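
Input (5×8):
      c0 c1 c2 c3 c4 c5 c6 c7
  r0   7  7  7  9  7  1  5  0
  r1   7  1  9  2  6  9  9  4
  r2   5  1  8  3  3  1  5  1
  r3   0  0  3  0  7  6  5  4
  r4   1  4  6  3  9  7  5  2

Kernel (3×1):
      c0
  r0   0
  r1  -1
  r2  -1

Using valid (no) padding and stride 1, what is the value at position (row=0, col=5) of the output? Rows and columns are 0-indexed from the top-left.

-10

The receptive field on the input at this output position is [1 / 9 / 1]. Elementwise product with the kernel and sum: 9·-1 + 1·-1.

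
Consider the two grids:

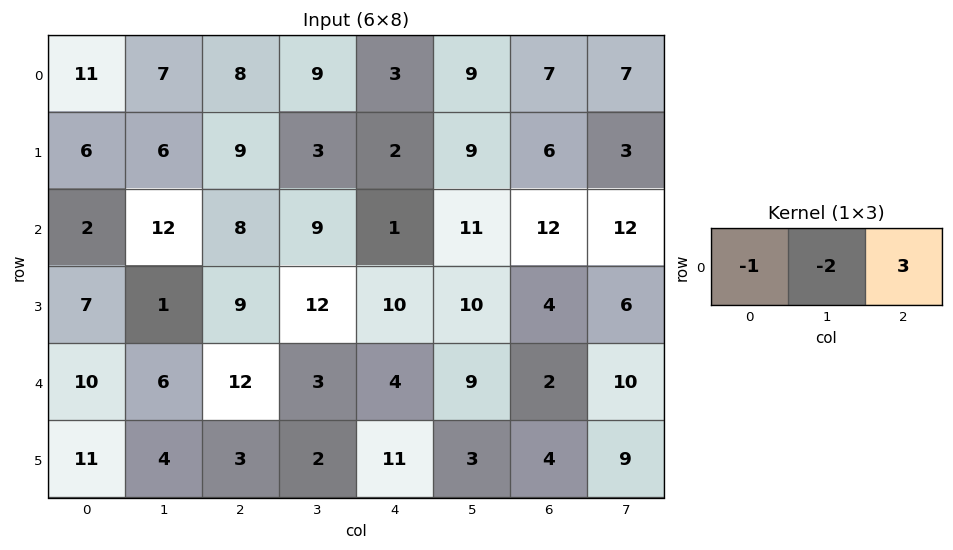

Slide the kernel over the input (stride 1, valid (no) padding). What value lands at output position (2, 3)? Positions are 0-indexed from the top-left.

22

The receptive field on the input at this output position is [9 1 11]. Elementwise product with the kernel and sum: 9·-1 + 1·-2 + 11·3.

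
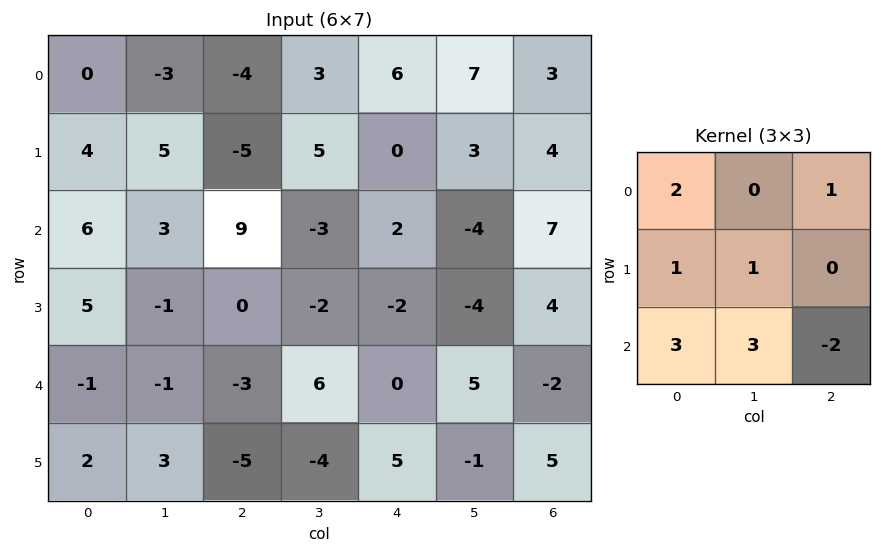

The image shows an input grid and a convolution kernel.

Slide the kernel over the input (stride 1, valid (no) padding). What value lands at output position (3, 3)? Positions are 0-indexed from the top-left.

3

The receptive field on the input at this output position is [-2 -2 -4 / 6 0 5 / -4 5 -1]. Elementwise product with the kernel and sum: -2·2 + -4·1 + 6·1 + 0·1 + -4·3 + 5·3 + -1·-2.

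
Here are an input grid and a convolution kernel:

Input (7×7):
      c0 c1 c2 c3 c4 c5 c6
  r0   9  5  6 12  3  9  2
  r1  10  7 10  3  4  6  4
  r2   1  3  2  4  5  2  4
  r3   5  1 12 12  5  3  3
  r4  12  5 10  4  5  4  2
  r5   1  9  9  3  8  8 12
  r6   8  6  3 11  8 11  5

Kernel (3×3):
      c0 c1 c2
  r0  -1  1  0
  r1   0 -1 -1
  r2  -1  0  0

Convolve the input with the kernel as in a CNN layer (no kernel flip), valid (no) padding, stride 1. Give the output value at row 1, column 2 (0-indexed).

-28

The receptive field on the input at this output position is [10 3 4 / 2 4 5 / 12 12 5]. Elementwise product with the kernel and sum: 10·-1 + 3·1 + 4·-1 + 5·-1 + 12·-1.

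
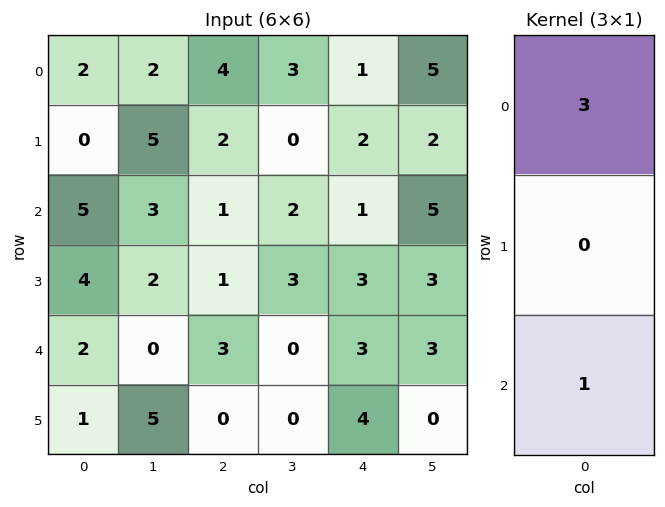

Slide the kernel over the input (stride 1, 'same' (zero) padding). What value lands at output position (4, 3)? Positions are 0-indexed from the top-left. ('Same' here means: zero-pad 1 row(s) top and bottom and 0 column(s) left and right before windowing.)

9

The receptive field on the zero-padded input at this output position is [3 / 0 / 0]. Elementwise product with the kernel and sum: 3·3 + 0·1.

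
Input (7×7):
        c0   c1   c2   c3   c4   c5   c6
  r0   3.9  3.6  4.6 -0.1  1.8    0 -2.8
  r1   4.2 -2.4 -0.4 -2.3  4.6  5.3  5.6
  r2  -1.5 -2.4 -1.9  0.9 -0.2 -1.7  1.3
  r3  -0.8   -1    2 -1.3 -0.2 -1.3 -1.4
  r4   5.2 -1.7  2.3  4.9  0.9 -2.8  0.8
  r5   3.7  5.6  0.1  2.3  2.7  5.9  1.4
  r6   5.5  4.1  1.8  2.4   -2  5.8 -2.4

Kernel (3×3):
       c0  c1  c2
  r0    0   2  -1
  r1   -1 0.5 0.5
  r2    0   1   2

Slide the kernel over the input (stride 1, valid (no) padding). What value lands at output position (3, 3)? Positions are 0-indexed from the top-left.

The receptive field on the input at this output position is [-1.3 -0.2 -1.3 / 4.9 0.9 -2.8 / 2.3 2.7 5.9]. Elementwise product with the kernel and sum: -0.2·2 + -1.3·-1 + 4.9·-1 + 0.9·0.5 + -2.8·0.5 + 2.7·1 + 5.9·2.

9.55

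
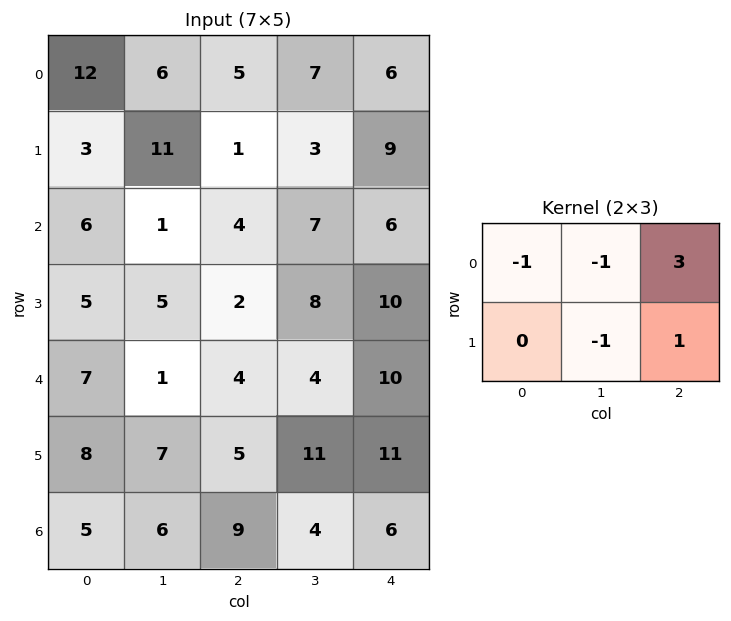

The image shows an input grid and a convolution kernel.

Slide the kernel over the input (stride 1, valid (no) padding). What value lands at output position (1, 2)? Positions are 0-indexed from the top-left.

22

The receptive field on the input at this output position is [1 3 9 / 4 7 6]. Elementwise product with the kernel and sum: 1·-1 + 3·-1 + 9·3 + 7·-1 + 6·1.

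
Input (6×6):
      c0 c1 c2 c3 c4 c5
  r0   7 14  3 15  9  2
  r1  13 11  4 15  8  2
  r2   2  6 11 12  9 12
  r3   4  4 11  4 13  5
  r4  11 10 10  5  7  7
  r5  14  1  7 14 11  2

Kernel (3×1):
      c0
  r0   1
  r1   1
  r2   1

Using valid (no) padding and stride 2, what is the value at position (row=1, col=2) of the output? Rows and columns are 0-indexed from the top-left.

The receptive field on the input at this output position is [9 / 13 / 7]. Elementwise product with the kernel and sum: 9·1 + 13·1 + 7·1.

29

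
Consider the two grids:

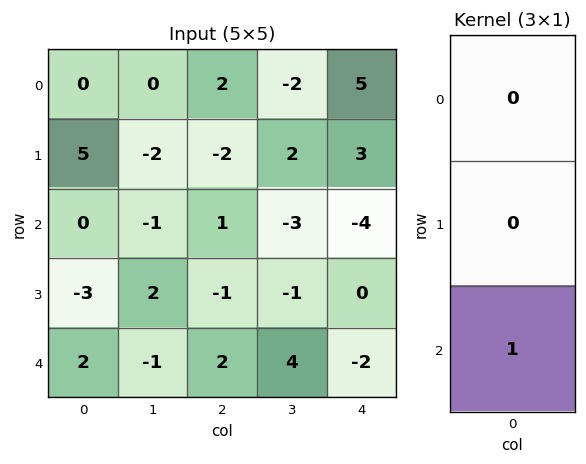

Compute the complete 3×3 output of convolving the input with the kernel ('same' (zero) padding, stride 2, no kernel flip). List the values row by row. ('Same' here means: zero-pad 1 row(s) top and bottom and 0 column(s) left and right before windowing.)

Output[0,0]: The receptive field on the zero-padded input at this output position is [0 / 0 / 5]. Elementwise product with the kernel and sum: 5·1.
Output[0,1]: The receptive field on the zero-padded input at this output position is [0 / 2 / -2]. Elementwise product with the kernel and sum: -2·1.

5 -2 3
-3 -1 0
0 0 0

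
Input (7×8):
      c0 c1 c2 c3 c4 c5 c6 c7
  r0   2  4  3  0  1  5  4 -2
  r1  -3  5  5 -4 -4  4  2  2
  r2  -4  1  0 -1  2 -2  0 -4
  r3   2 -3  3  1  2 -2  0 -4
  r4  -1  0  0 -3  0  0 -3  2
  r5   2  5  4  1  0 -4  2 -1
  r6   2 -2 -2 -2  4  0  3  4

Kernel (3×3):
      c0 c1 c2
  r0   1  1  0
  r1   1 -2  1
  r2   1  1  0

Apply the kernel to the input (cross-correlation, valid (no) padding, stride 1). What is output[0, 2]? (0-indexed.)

The receptive field on the input at this output position is [3 0 1 / 5 -4 -4 / 0 -1 2]. Elementwise product with the kernel and sum: 3·1 + 0·1 + 5·1 + -4·-2 + -4·1 + 0·1 + -1·1.

11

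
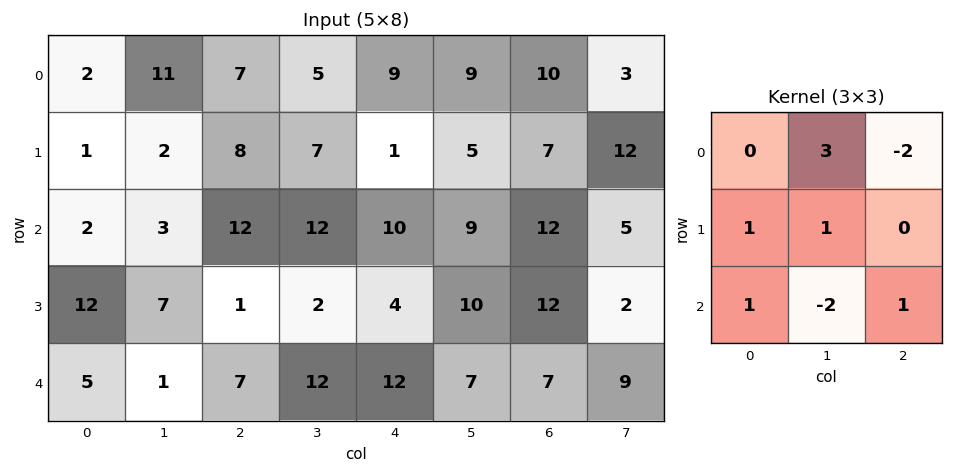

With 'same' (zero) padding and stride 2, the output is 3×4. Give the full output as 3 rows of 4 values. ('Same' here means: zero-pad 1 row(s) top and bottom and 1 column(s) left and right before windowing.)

Output[0,0]: The receptive field on the zero-padded input at this output position is [0 0 0 / 0 2 11 / 0 1 2]. Elementwise product with the kernel and sum: 0·3 + 0·-2 + 0·1 + 2·1 + 0·1 + 1·-2 + 2·1.

2 11 24 22
-16 32 19 6
27 7 16 46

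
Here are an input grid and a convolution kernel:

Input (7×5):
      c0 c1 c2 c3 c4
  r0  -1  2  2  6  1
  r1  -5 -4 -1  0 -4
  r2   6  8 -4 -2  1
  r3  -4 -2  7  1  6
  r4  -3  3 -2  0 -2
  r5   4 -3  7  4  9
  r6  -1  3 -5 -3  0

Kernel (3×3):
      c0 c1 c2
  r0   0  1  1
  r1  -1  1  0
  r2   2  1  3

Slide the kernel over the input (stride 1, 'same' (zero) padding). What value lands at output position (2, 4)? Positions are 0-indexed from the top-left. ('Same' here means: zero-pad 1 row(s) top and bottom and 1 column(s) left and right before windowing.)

7

The receptive field on the zero-padded input at this output position is [0 -4 0 / -2 1 0 / 1 6 0]. Elementwise product with the kernel and sum: -4·1 + 0·1 + -2·-1 + 1·1 + 1·2 + 6·1 + 0·3.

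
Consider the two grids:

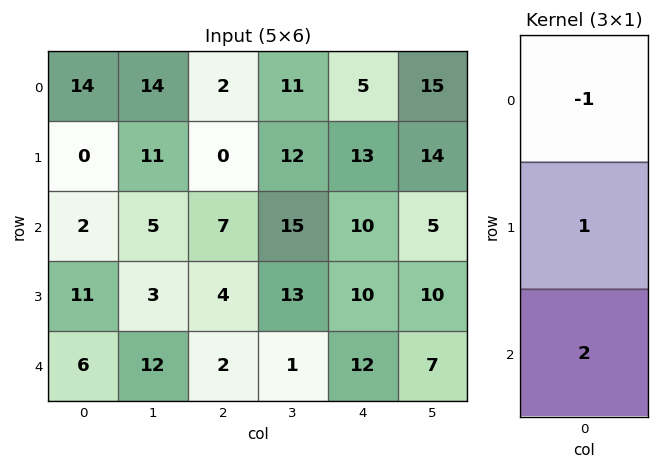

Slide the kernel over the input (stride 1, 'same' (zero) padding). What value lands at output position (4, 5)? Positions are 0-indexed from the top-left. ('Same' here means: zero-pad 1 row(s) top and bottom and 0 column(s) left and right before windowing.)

-3

The receptive field on the zero-padded input at this output position is [10 / 7 / 0]. Elementwise product with the kernel and sum: 10·-1 + 7·1 + 0·2.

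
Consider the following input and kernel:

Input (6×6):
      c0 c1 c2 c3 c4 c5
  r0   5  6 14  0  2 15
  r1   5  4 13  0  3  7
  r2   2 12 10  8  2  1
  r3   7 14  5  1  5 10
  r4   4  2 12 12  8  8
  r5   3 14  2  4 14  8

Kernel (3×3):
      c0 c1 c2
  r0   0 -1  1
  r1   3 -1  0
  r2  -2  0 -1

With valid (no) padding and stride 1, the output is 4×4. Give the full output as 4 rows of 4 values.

Output[0,0]: The receptive field on the input at this output position is [5 6 14 / 5 4 13 / 2 12 10]. Elementwise product with the kernel and sum: 6·-1 + 14·1 + 5·3 + 4·-1 + 2·-2 + 10·-1.
Output[0,1]: The receptive field on the input at this output position is [6 14 0 / 4 13 0 / 12 10 8]. Elementwise product with the kernel and sum: 14·-1 + 0·1 + 4·3 + 13·-1 + 12·-2 + 8·-1.

5 -47 19 -7
-16 -16 10 14
-15 19 -24 -35
-7 -42 10 17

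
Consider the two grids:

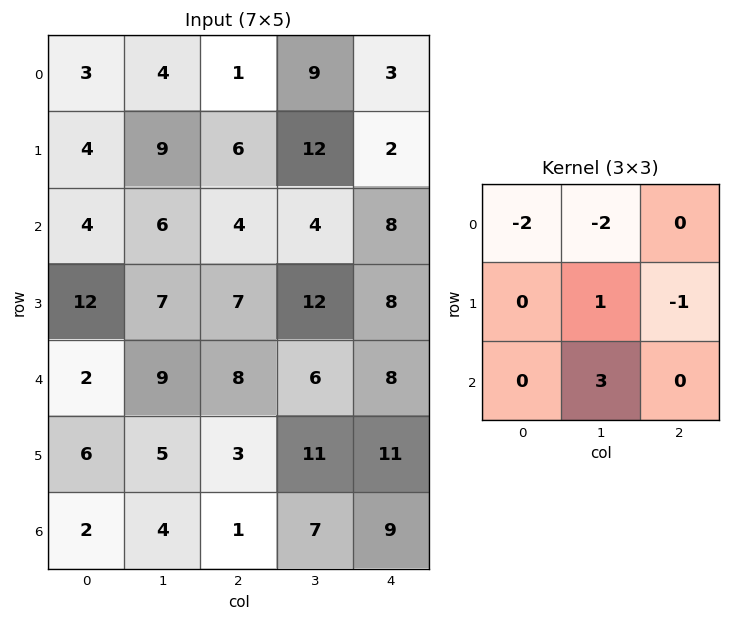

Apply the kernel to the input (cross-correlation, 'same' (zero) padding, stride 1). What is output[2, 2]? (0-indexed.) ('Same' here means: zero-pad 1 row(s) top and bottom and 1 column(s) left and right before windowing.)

-9

The receptive field on the zero-padded input at this output position is [9 6 12 / 6 4 4 / 7 7 12]. Elementwise product with the kernel and sum: 9·-2 + 6·-2 + 4·1 + 4·-1 + 7·3.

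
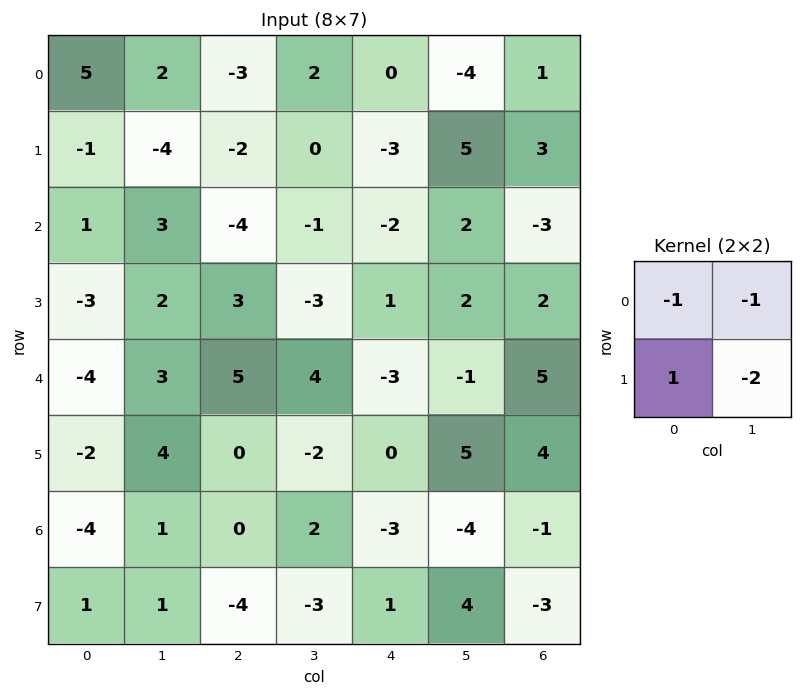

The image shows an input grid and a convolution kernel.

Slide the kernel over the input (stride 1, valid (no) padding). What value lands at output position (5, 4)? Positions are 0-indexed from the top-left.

The receptive field on the input at this output position is [0 5 / -3 -4]. Elementwise product with the kernel and sum: 0·-1 + 5·-1 + -3·1 + -4·-2.

0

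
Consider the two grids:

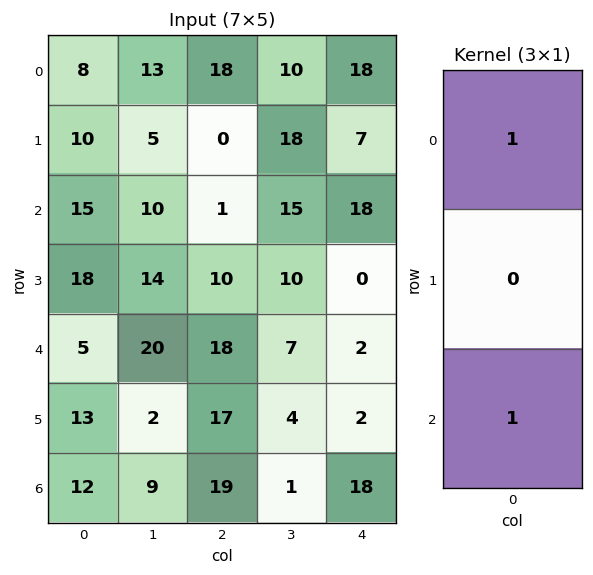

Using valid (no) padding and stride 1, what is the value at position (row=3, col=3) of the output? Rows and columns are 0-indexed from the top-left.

The receptive field on the input at this output position is [10 / 7 / 4]. Elementwise product with the kernel and sum: 10·1 + 4·1.

14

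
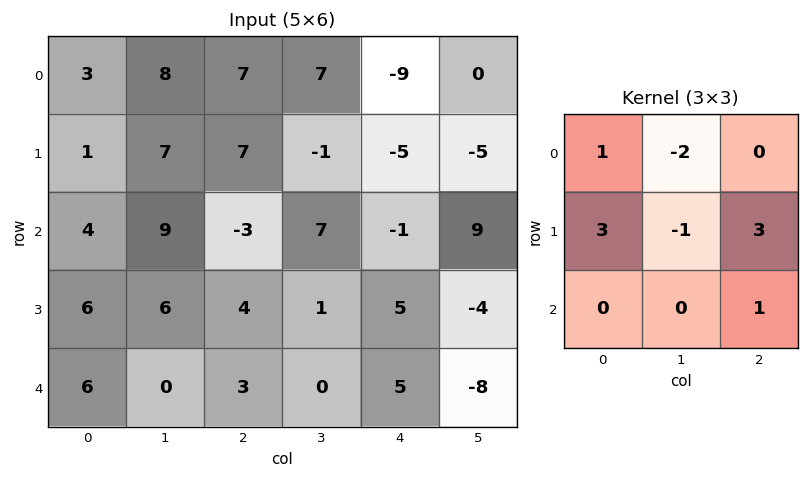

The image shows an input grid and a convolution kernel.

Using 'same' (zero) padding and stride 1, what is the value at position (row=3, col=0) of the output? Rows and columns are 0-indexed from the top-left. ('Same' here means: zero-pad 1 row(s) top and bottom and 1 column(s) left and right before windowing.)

4

The receptive field on the zero-padded input at this output position is [0 4 9 / 0 6 6 / 0 6 0]. Elementwise product with the kernel and sum: 0·1 + 4·-2 + 0·3 + 6·-1 + 6·3 + 0·1.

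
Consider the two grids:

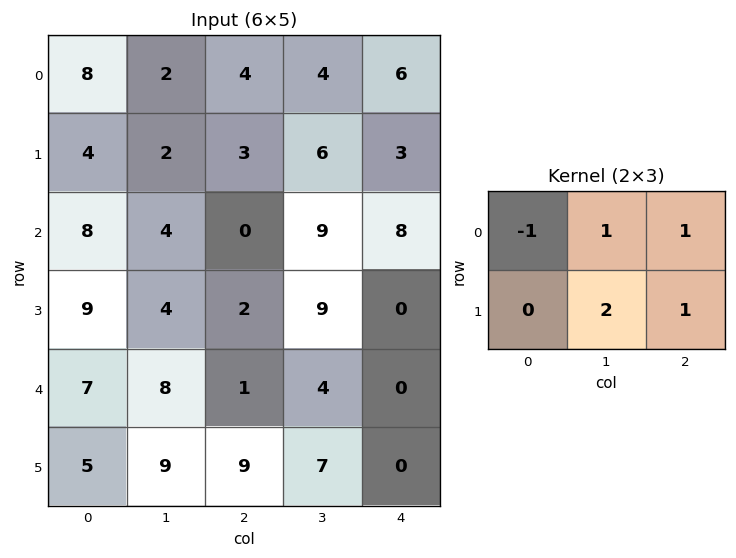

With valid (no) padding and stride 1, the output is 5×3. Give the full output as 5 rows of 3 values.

Output[0,0]: The receptive field on the input at this output position is [8 2 4 / 4 2 3]. Elementwise product with the kernel and sum: 8·-1 + 2·1 + 4·1 + 2·2 + 3·1.
Output[0,1]: The receptive field on the input at this output position is [2 4 4 / 2 3 6]. Elementwise product with the kernel and sum: 2·-1 + 4·1 + 4·1 + 3·2 + 6·1.

5 18 21
9 16 32
6 18 35
14 13 15
29 22 17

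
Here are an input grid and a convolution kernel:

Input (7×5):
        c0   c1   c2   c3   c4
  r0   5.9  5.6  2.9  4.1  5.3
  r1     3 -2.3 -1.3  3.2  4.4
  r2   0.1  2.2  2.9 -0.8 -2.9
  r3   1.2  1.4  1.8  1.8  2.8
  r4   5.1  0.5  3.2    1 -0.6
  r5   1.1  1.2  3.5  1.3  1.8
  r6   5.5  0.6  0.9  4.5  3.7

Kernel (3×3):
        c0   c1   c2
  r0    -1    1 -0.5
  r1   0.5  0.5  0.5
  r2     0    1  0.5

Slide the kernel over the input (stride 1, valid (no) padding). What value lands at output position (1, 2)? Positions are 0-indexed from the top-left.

5.1

The receptive field on the input at this output position is [-1.3 3.2 4.4 / 2.9 -0.8 -2.9 / 1.8 1.8 2.8]. Elementwise product with the kernel and sum: -1.3·-1 + 3.2·1 + 4.4·-0.5 + 2.9·0.5 + -0.8·0.5 + -2.9·0.5 + 1.8·1 + 2.8·0.5.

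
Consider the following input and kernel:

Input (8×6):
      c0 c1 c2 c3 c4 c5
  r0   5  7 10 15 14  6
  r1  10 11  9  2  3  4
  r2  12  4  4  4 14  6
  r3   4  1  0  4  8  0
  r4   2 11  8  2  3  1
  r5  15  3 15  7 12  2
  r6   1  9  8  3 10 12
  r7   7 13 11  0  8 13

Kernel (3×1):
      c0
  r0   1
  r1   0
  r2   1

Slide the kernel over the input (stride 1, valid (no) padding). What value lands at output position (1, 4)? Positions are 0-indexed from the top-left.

11

The receptive field on the input at this output position is [3 / 14 / 8]. Elementwise product with the kernel and sum: 3·1 + 8·1.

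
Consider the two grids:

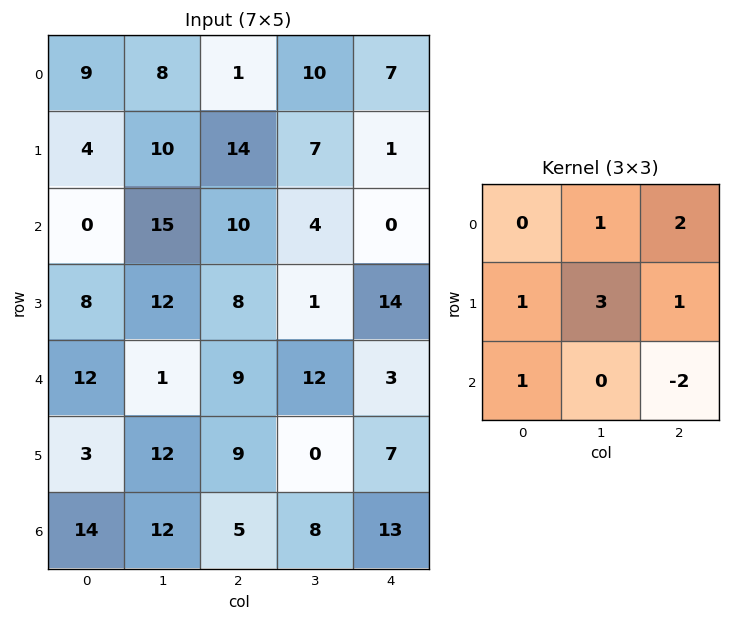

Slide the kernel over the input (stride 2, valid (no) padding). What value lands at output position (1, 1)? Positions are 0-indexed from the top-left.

32

The receptive field on the input at this output position is [10 4 0 / 8 1 14 / 9 12 3]. Elementwise product with the kernel and sum: 4·1 + 0·2 + 8·1 + 1·3 + 14·1 + 9·1 + 3·-2.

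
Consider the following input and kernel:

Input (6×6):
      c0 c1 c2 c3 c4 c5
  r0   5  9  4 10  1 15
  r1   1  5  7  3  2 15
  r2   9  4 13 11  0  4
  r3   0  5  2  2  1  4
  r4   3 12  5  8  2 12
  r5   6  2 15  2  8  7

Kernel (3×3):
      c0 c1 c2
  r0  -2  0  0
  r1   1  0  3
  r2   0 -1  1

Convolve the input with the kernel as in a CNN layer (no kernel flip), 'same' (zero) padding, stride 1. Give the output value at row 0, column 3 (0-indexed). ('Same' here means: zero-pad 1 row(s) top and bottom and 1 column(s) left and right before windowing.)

6

The receptive field on the zero-padded input at this output position is [0 0 0 / 4 10 1 / 7 3 2]. Elementwise product with the kernel and sum: 0·-2 + 4·1 + 1·3 + 3·-1 + 2·1.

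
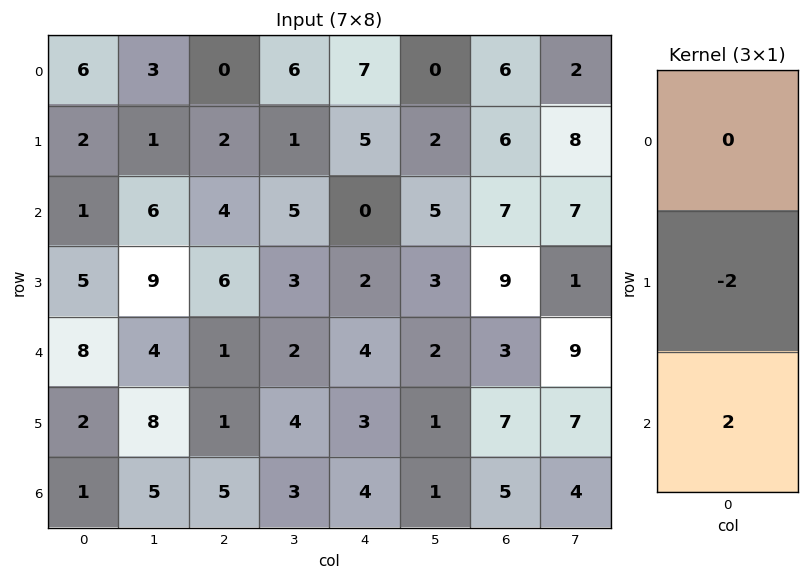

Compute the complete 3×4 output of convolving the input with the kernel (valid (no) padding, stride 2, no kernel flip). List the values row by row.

-2 4 -10 2
6 -10 4 -12
-2 8 2 -4

Output[0,0]: The receptive field on the input at this output position is [6 / 2 / 1]. Elementwise product with the kernel and sum: 2·-2 + 1·2.
Output[0,1]: The receptive field on the input at this output position is [0 / 2 / 4]. Elementwise product with the kernel and sum: 2·-2 + 4·2.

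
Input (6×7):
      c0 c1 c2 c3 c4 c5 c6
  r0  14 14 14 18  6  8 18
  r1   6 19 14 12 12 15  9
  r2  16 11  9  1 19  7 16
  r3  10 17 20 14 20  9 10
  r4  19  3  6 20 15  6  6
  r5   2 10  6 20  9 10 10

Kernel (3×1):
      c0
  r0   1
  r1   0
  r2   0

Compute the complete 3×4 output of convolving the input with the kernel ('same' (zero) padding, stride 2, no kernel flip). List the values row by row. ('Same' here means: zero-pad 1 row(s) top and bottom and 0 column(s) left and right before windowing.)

0 0 0 0
6 14 12 9
10 20 20 10

Output[0,0]: The receptive field on the zero-padded input at this output position is [0 / 14 / 6]. Elementwise product with the kernel and sum: 0·1.
Output[0,1]: The receptive field on the zero-padded input at this output position is [0 / 14 / 14]. Elementwise product with the kernel and sum: 0·1.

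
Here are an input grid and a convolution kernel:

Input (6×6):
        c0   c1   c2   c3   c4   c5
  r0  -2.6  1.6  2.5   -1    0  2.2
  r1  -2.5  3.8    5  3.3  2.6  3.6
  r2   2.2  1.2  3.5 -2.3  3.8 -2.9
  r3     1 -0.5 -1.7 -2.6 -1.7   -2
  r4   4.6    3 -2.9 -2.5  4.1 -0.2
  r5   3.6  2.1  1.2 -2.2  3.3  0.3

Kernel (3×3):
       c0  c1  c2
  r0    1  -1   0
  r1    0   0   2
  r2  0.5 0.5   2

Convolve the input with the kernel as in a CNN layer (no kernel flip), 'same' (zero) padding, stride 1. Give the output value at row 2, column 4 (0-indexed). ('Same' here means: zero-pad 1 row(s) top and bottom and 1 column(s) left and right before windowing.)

The receptive field on the zero-padded input at this output position is [3.3 2.6 3.6 / -2.3 3.8 -2.9 / -2.6 -1.7 -2]. Elementwise product with the kernel and sum: 3.3·1 + 2.6·-1 + -2.9·2 + -2.6·0.5 + -1.7·0.5 + -2·2.

-11.25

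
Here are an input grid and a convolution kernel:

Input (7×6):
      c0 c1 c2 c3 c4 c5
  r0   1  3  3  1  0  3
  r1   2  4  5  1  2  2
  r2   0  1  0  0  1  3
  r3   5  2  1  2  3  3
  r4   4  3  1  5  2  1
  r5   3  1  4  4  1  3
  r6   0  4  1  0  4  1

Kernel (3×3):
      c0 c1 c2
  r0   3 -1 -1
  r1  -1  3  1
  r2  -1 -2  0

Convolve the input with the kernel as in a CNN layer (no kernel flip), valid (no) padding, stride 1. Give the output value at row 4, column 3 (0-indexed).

The receptive field on the input at this output position is [5 2 1 / 4 1 3 / 0 4 1]. Elementwise product with the kernel and sum: 5·3 + 2·-1 + 1·-1 + 4·-1 + 1·3 + 3·1 + 0·-1 + 4·-2.

6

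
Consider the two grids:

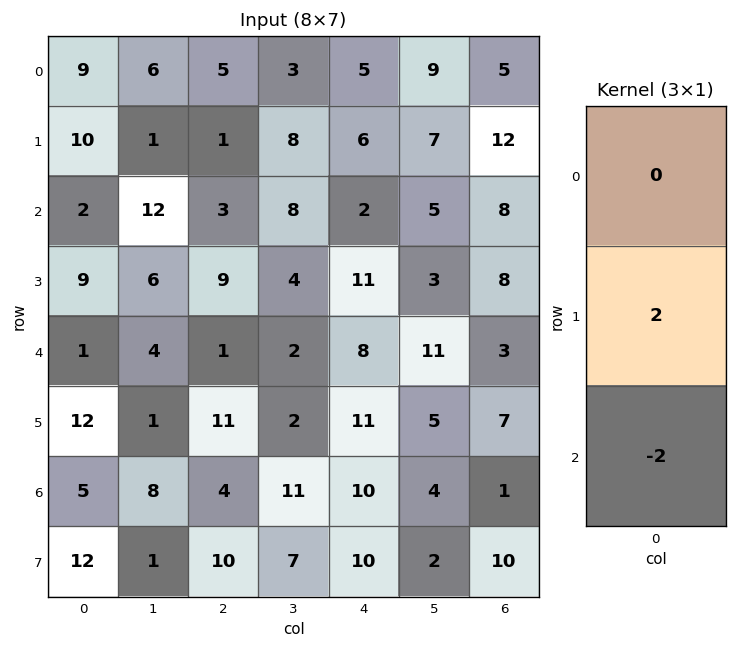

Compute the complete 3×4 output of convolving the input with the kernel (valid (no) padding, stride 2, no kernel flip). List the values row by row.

16 -4 8 8
16 16 6 10
14 14 2 12

Output[0,0]: The receptive field on the input at this output position is [9 / 10 / 2]. Elementwise product with the kernel and sum: 10·2 + 2·-2.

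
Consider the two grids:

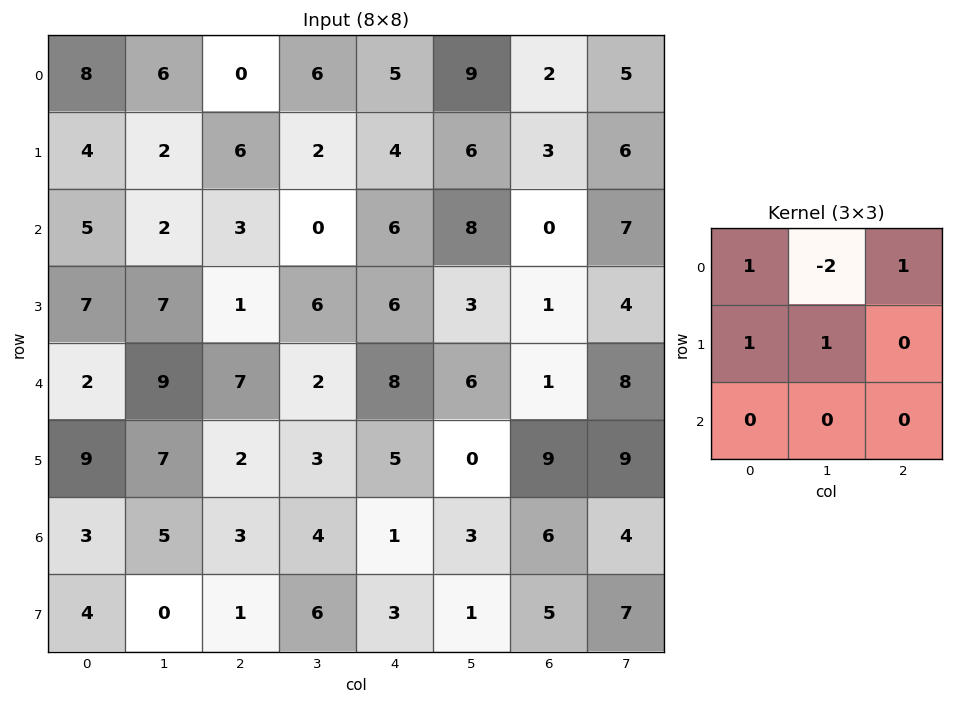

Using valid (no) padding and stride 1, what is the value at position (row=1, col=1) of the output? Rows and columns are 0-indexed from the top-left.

-3

The receptive field on the input at this output position is [2 6 2 / 2 3 0 / 7 1 6]. Elementwise product with the kernel and sum: 2·1 + 6·-2 + 2·1 + 2·1 + 3·1.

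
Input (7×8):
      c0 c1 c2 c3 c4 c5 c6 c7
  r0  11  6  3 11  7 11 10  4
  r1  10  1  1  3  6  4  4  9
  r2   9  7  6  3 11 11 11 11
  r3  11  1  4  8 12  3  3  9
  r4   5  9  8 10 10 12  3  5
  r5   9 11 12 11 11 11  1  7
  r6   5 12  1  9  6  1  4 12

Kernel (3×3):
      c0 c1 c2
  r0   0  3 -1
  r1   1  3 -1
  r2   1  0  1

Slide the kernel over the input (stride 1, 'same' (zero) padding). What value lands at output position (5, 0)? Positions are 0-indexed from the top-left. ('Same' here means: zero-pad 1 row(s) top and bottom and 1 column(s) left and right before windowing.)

The receptive field on the zero-padded input at this output position is [0 5 9 / 0 9 11 / 0 5 12]. Elementwise product with the kernel and sum: 5·3 + 9·-1 + 0·1 + 9·3 + 11·-1 + 0·1 + 12·1.

34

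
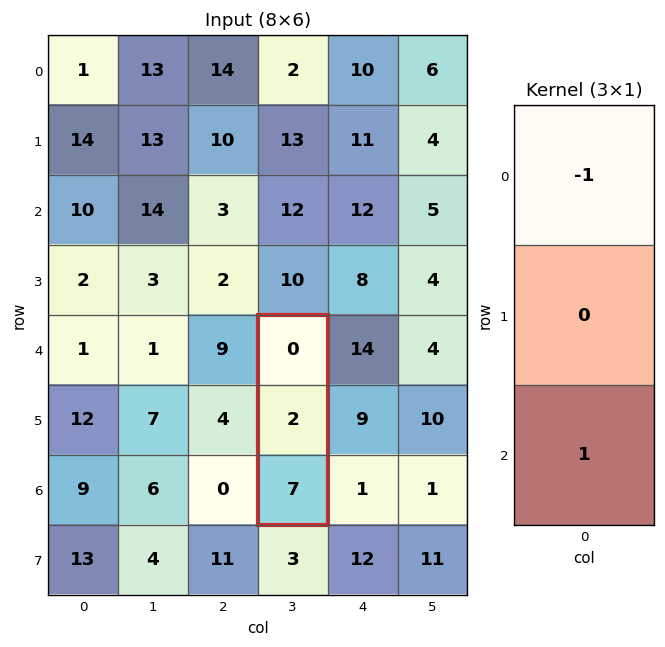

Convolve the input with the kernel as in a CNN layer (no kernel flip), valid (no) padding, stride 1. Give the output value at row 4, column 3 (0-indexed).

7

The receptive field on the input at this output position is [0 / 2 / 7]. Elementwise product with the kernel and sum: 0·-1 + 7·1.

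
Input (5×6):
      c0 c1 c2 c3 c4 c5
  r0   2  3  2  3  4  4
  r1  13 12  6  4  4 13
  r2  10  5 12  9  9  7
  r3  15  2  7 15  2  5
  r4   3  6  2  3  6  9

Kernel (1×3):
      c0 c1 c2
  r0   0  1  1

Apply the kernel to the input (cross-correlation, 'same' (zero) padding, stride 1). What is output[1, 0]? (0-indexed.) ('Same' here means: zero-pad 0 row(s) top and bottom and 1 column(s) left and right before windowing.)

25

The receptive field on the zero-padded input at this output position is [0 13 12]. Elementwise product with the kernel and sum: 13·1 + 12·1.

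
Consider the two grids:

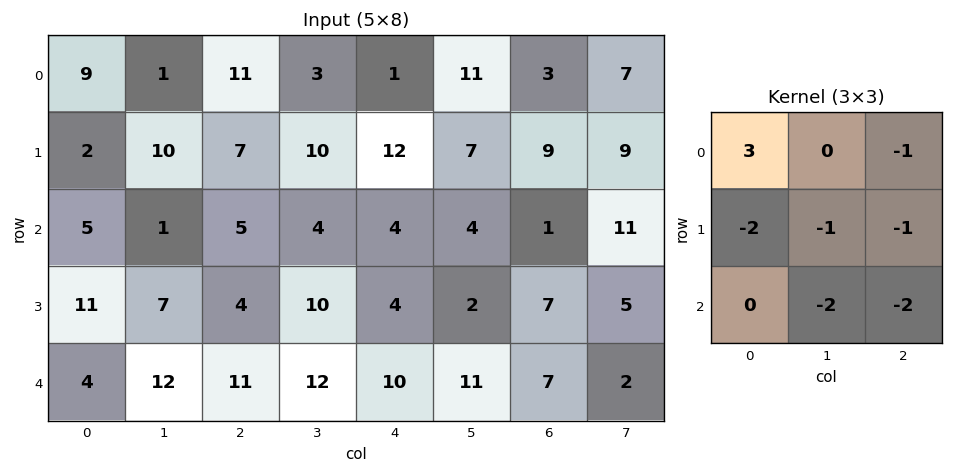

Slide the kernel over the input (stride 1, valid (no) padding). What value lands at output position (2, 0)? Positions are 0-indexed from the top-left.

-69

The receptive field on the input at this output position is [5 1 5 / 11 7 4 / 4 12 11]. Elementwise product with the kernel and sum: 5·3 + 5·-1 + 11·-2 + 7·-1 + 4·-1 + 12·-2 + 11·-2.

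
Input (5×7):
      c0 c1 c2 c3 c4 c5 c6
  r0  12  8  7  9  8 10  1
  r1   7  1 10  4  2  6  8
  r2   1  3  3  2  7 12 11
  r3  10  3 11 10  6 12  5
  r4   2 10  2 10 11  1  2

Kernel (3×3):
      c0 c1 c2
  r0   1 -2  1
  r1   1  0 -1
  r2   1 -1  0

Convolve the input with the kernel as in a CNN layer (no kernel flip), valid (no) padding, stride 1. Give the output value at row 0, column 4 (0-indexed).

-22

The receptive field on the input at this output position is [8 10 1 / 2 6 8 / 7 12 11]. Elementwise product with the kernel and sum: 8·1 + 10·-2 + 1·1 + 2·1 + 8·-1 + 7·1 + 12·-1.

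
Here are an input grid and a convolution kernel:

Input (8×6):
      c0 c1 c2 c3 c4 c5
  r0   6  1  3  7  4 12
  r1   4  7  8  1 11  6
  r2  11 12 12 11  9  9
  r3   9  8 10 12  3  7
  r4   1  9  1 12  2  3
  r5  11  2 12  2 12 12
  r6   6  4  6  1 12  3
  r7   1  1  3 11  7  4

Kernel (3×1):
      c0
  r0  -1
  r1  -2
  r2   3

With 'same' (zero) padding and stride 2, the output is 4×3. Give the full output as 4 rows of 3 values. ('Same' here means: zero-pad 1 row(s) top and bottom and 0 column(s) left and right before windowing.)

0 18 25
1 -2 -20
22 24 29
-20 -15 -15

Output[0,0]: The receptive field on the zero-padded input at this output position is [0 / 6 / 4]. Elementwise product with the kernel and sum: 0·-1 + 6·-2 + 4·3.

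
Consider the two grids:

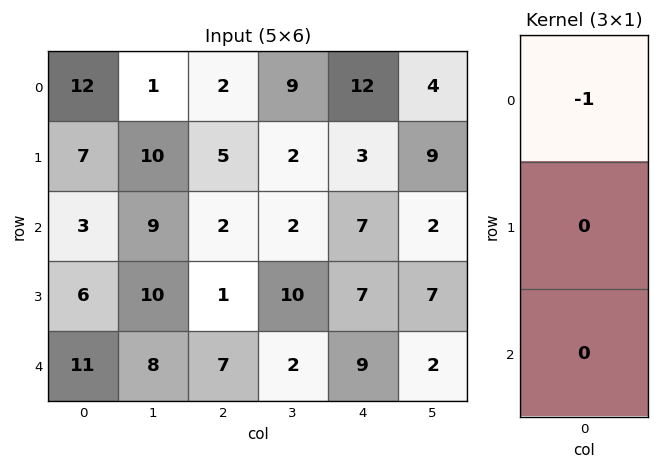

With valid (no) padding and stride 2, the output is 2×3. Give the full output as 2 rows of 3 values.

Output[0,0]: The receptive field on the input at this output position is [12 / 7 / 3]. Elementwise product with the kernel and sum: 12·-1.
Output[0,1]: The receptive field on the input at this output position is [2 / 5 / 2]. Elementwise product with the kernel and sum: 2·-1.

-12 -2 -12
-3 -2 -7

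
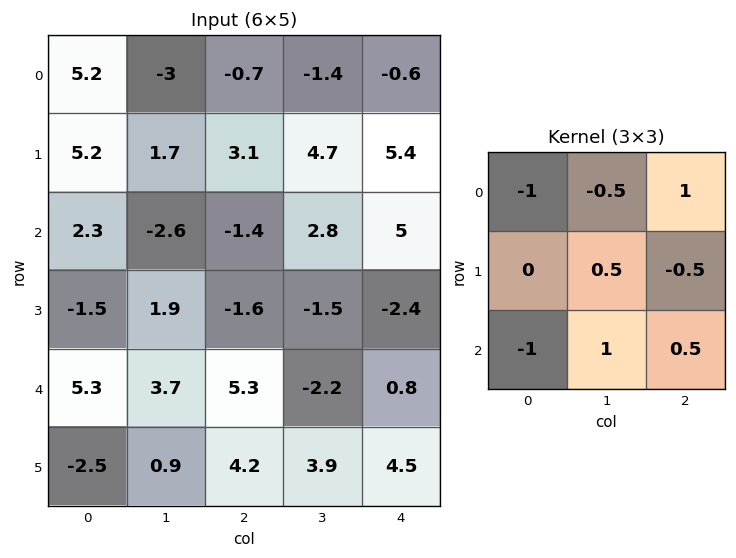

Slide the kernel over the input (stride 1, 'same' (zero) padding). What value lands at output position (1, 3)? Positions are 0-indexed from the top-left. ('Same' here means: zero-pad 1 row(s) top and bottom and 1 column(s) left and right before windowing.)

The receptive field on the zero-padded input at this output position is [-0.7 -1.4 -0.6 / 3.1 4.7 5.4 / -1.4 2.8 5]. Elementwise product with the kernel and sum: -0.7·-1 + -1.4·-0.5 + -0.6·1 + 4.7·0.5 + 5.4·-0.5 + -1.4·-1 + 2.8·1 + 5·0.5.

7.15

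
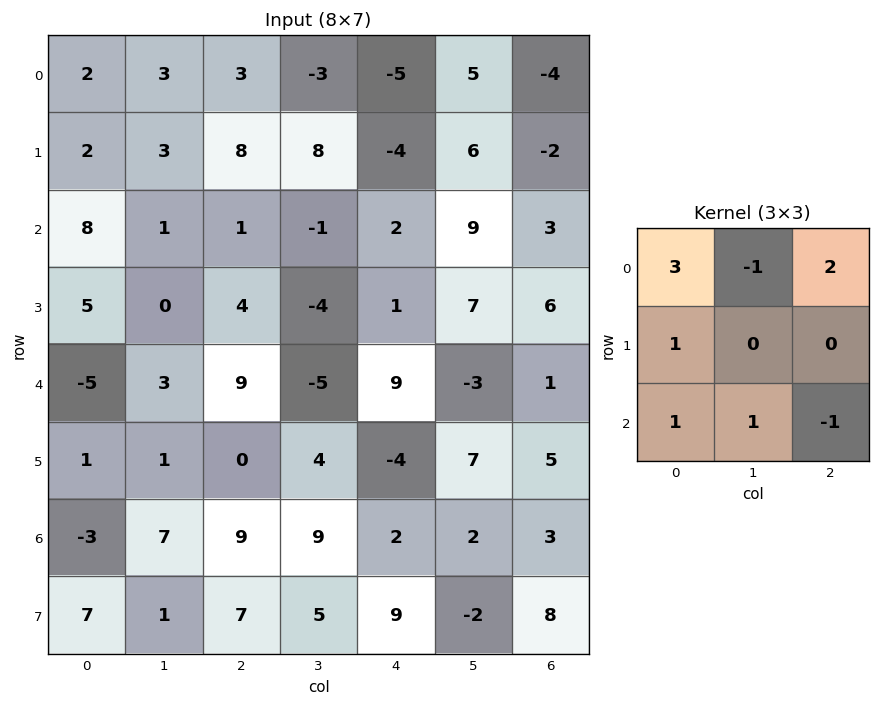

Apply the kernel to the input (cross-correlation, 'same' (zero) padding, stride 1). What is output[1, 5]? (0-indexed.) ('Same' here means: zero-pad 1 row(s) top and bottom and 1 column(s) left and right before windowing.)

-24

The receptive field on the zero-padded input at this output position is [-5 5 -4 / -4 6 -2 / 2 9 3]. Elementwise product with the kernel and sum: -5·3 + 5·-1 + -4·2 + -4·1 + 2·1 + 9·1 + 3·-1.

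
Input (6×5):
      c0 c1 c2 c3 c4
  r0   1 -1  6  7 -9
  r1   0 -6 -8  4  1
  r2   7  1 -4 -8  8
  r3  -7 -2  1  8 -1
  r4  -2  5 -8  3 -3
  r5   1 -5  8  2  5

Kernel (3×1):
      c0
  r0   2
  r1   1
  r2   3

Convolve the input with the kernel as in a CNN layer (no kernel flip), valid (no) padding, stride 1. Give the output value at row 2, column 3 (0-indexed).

The receptive field on the input at this output position is [-8 / 8 / 3]. Elementwise product with the kernel and sum: -8·2 + 8·1 + 3·3.

1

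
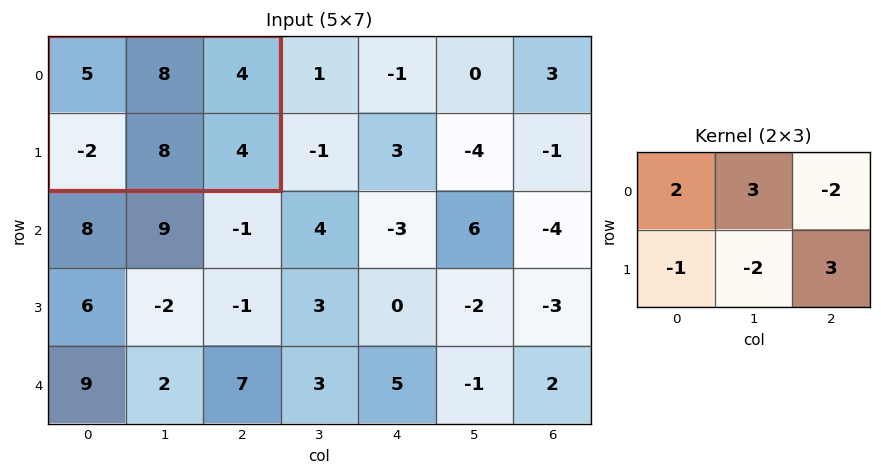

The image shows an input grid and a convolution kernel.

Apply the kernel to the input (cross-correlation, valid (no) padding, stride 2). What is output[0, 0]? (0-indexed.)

24

The receptive field on the input at this output position is [5 8 4 / -2 8 4]. Elementwise product with the kernel and sum: 5·2 + 8·3 + 4·-2 + -2·-1 + 8·-2 + 4·3.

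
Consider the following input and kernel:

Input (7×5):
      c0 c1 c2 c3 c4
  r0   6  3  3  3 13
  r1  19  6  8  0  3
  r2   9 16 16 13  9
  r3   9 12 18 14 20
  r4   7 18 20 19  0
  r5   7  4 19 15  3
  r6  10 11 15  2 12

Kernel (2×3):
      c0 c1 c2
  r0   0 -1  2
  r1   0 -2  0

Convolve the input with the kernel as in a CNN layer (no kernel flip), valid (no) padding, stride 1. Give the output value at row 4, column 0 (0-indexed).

14

The receptive field on the input at this output position is [7 18 20 / 7 4 19]. Elementwise product with the kernel and sum: 18·-1 + 20·2 + 4·-2.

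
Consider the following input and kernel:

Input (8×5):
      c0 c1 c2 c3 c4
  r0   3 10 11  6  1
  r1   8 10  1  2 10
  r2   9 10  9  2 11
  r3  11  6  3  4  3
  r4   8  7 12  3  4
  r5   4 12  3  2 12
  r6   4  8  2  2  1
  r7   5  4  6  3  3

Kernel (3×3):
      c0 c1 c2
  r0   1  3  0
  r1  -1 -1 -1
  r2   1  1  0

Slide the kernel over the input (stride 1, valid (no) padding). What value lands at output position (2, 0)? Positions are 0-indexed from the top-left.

The receptive field on the input at this output position is [9 10 9 / 11 6 3 / 8 7 12]. Elementwise product with the kernel and sum: 9·1 + 10·3 + 11·-1 + 6·-1 + 3·-1 + 8·1 + 7·1.

34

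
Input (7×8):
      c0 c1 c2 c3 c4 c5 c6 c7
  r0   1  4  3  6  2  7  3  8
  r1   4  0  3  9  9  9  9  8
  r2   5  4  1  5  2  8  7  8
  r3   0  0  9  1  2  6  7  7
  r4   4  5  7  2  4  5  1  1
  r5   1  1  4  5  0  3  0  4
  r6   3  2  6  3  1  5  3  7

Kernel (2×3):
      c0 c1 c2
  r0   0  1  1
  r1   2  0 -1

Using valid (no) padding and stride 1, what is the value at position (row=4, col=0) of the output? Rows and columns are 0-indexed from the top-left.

10

The receptive field on the input at this output position is [4 5 7 / 1 1 4]. Elementwise product with the kernel and sum: 5·1 + 7·1 + 1·2 + 4·-1.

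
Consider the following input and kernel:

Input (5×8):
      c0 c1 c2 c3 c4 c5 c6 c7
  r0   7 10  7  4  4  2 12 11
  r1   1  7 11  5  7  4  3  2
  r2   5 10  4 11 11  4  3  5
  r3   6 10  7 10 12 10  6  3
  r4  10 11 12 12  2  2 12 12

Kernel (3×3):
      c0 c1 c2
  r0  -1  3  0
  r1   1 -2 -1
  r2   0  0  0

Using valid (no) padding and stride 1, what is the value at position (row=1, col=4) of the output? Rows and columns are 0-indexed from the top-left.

5

The receptive field on the input at this output position is [7 4 3 / 11 4 3 / 12 10 6]. Elementwise product with the kernel and sum: 7·-1 + 4·3 + 11·1 + 4·-2 + 3·-1.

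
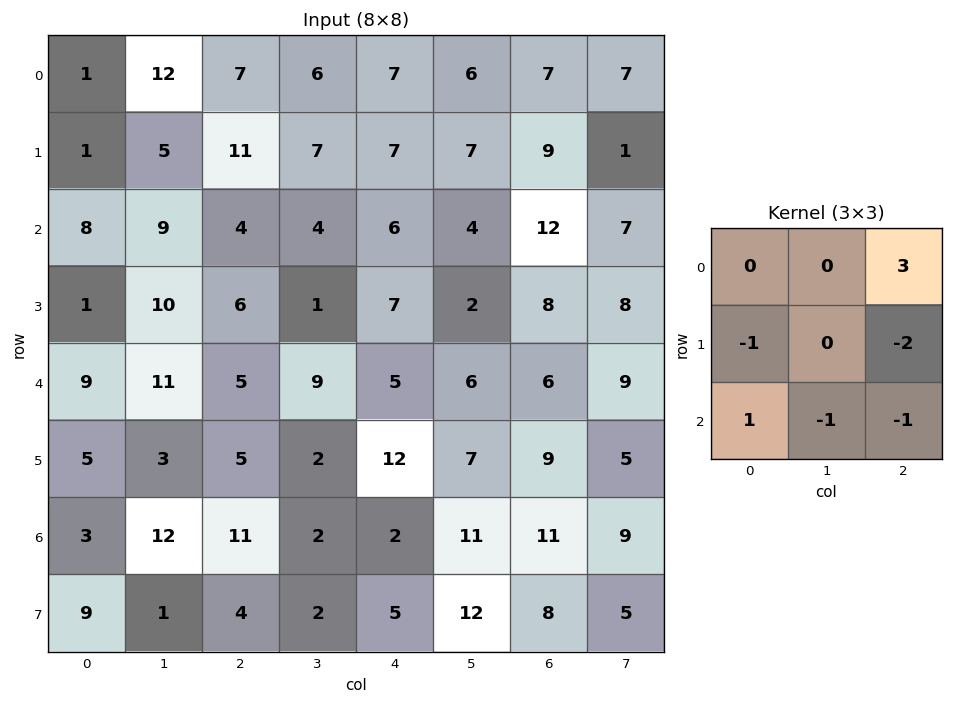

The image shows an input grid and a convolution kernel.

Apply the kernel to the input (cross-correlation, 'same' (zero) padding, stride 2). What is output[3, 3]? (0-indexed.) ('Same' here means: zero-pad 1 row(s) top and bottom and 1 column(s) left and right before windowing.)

The receptive field on the zero-padded input at this output position is [7 9 5 / 11 11 9 / 12 8 5]. Elementwise product with the kernel and sum: 5·3 + 11·-1 + 9·-2 + 12·1 + 8·-1 + 5·-1.

-15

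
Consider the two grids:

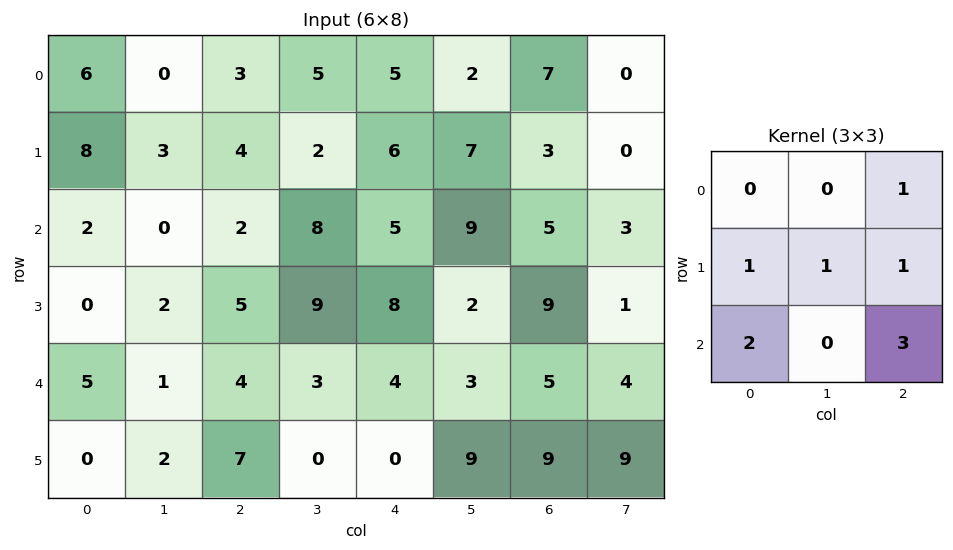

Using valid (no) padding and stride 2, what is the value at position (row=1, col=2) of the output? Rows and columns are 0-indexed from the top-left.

The receptive field on the input at this output position is [5 9 5 / 8 2 9 / 4 3 5]. Elementwise product with the kernel and sum: 5·1 + 8·1 + 2·1 + 9·1 + 4·2 + 5·3.

47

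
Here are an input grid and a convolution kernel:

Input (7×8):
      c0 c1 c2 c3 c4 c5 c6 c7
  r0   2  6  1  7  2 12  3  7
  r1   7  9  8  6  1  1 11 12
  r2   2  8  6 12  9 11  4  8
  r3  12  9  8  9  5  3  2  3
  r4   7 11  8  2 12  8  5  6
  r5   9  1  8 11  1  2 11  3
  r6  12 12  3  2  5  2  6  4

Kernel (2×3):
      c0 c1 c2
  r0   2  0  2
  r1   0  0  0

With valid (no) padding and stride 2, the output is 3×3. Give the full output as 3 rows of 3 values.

Output[0,0]: The receptive field on the input at this output position is [2 6 1 / 7 9 8]. Elementwise product with the kernel and sum: 2·2 + 1·2.

6 6 10
16 30 26
30 40 34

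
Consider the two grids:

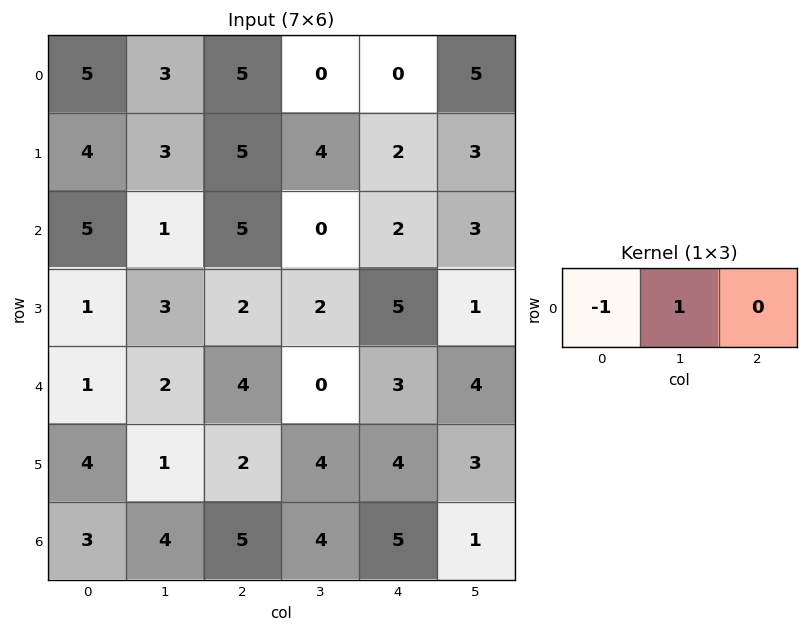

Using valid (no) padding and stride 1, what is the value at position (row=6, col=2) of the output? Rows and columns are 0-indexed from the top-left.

The receptive field on the input at this output position is [5 4 5]. Elementwise product with the kernel and sum: 5·-1 + 4·1.

-1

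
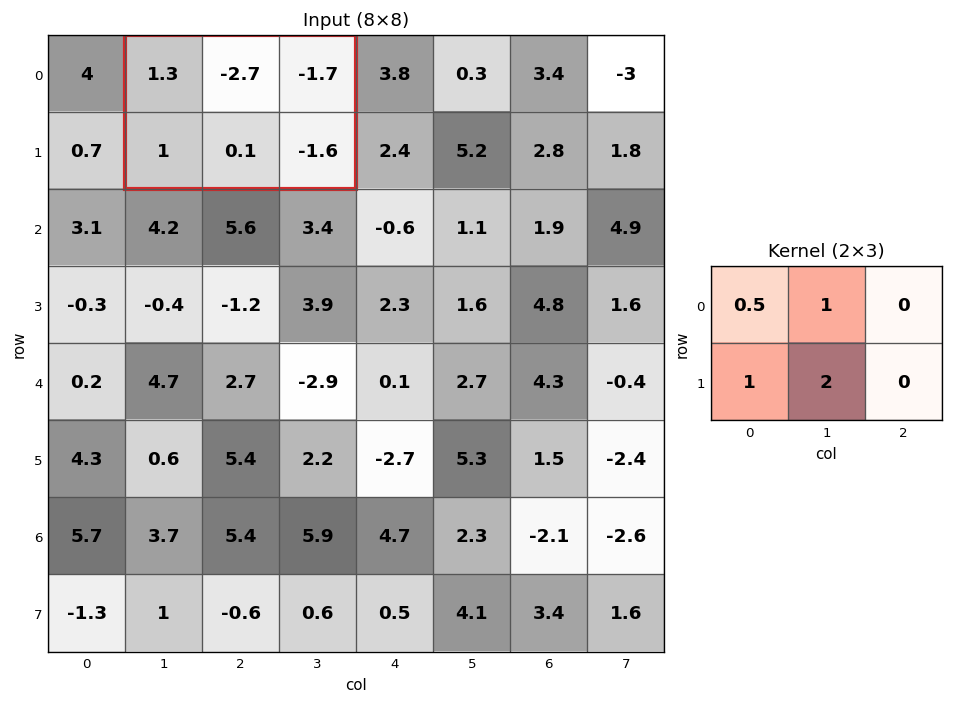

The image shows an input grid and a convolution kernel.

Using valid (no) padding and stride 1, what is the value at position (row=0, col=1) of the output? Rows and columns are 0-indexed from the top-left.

-0.85

The receptive field on the input at this output position is [1.3 -2.7 -1.7 / 1 0.1 -1.6]. Elementwise product with the kernel and sum: 1.3·0.5 + -2.7·1 + 1·1 + 0.1·2.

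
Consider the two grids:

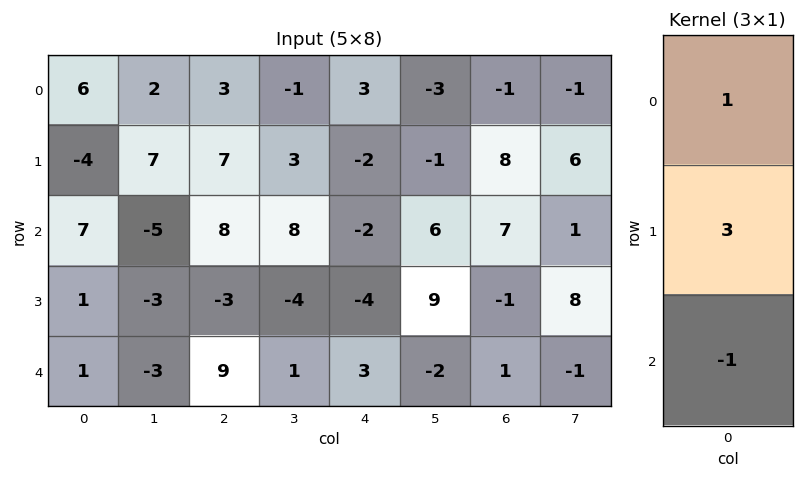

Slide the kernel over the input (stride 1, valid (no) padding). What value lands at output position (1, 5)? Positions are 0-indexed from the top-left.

8

The receptive field on the input at this output position is [-1 / 6 / 9]. Elementwise product with the kernel and sum: -1·1 + 6·3 + 9·-1.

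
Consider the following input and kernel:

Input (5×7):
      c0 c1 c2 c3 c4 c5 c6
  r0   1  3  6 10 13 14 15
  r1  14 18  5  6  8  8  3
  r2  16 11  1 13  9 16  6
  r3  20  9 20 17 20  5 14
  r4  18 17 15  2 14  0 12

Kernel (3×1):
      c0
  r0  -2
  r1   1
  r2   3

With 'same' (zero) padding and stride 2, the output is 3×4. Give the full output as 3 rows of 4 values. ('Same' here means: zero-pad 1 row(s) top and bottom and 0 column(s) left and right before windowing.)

Output[0,0]: The receptive field on the zero-padded input at this output position is [0 / 1 / 14]. Elementwise product with the kernel and sum: 0·-2 + 1·1 + 14·3.
Output[0,1]: The receptive field on the zero-padded input at this output position is [0 / 6 / 5]. Elementwise product with the kernel and sum: 0·-2 + 6·1 + 5·3.

43 21 37 24
48 51 53 42
-22 -25 -26 -16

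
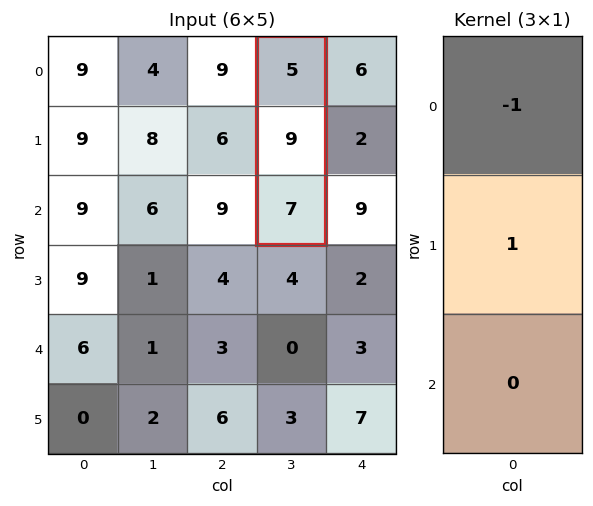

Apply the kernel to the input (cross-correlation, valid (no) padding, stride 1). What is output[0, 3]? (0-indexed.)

The receptive field on the input at this output position is [5 / 9 / 7]. Elementwise product with the kernel and sum: 5·-1 + 9·1.

4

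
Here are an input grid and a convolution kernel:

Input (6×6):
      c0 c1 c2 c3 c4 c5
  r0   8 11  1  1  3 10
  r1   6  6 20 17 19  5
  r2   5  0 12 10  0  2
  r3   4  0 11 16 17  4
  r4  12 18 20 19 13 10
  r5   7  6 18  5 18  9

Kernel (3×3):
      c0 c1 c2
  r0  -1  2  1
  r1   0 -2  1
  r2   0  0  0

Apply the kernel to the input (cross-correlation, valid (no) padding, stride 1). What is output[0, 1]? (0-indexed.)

-31

The receptive field on the input at this output position is [11 1 1 / 6 20 17 / 0 12 10]. Elementwise product with the kernel and sum: 11·-1 + 1·2 + 1·1 + 20·-2 + 17·1.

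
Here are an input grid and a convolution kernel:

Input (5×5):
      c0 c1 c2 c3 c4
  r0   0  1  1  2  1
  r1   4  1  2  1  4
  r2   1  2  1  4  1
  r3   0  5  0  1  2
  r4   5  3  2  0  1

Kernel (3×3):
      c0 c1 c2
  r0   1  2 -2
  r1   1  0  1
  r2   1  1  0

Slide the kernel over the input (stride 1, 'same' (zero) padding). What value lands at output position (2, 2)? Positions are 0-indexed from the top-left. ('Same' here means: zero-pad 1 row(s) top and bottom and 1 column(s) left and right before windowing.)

14

The receptive field on the zero-padded input at this output position is [1 2 1 / 2 1 4 / 5 0 1]. Elementwise product with the kernel and sum: 1·1 + 2·2 + 1·-2 + 2·1 + 4·1 + 5·1 + 0·1.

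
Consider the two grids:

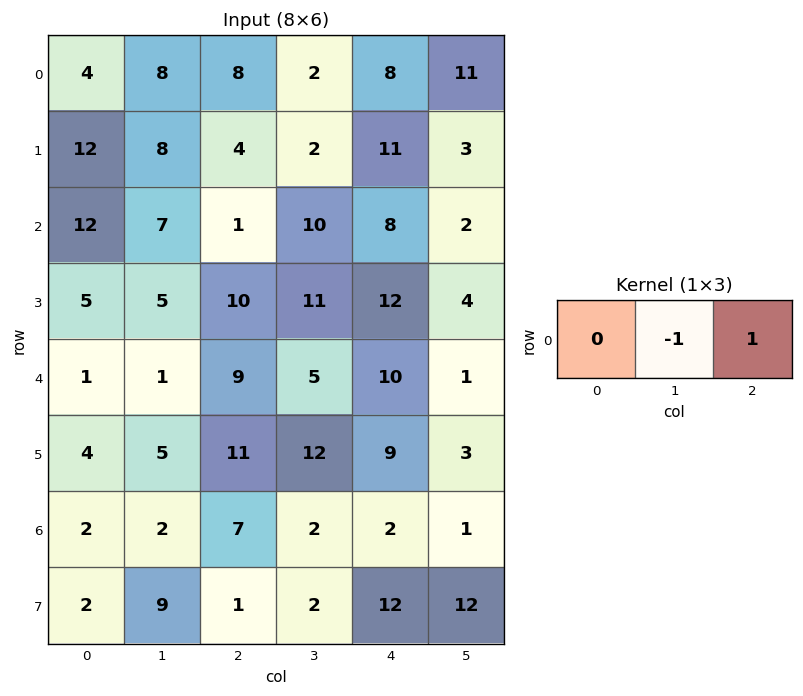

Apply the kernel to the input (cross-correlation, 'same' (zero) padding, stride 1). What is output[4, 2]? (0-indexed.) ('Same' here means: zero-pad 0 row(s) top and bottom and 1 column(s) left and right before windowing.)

The receptive field on the zero-padded input at this output position is [1 9 5]. Elementwise product with the kernel and sum: 9·-1 + 5·1.

-4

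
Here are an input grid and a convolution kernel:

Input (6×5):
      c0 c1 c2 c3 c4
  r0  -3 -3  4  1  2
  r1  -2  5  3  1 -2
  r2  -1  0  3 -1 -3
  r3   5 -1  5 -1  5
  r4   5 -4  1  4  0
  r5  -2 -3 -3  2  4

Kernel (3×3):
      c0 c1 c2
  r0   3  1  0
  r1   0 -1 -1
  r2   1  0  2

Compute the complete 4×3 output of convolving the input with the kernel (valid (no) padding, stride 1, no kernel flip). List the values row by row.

-15 -11 11
11 13 29
0 3 5
9 -2 15

Output[0,0]: The receptive field on the input at this output position is [-3 -3 4 / -2 5 3 / -1 0 3]. Elementwise product with the kernel and sum: -3·3 + -3·1 + 5·-1 + 3·-1 + -1·1 + 3·2.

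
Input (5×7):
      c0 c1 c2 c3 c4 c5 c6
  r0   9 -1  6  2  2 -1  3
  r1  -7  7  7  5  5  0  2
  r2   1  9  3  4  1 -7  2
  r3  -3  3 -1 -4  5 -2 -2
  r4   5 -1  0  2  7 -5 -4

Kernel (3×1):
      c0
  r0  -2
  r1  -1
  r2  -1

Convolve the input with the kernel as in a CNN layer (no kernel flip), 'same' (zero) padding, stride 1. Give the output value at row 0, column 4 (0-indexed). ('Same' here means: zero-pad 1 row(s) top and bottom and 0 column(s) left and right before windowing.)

-7

The receptive field on the zero-padded input at this output position is [0 / 2 / 5]. Elementwise product with the kernel and sum: 0·-2 + 2·-1 + 5·-1.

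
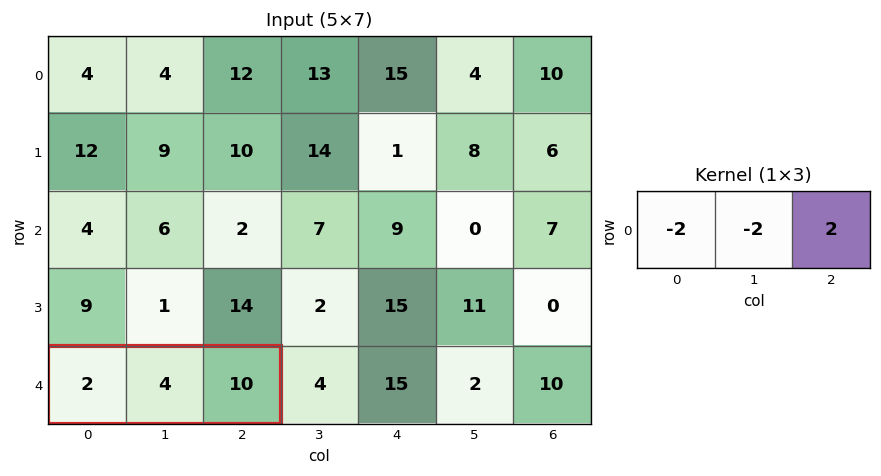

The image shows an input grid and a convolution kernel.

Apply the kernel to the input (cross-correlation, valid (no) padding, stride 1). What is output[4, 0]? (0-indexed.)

8

The receptive field on the input at this output position is [2 4 10]. Elementwise product with the kernel and sum: 2·-2 + 4·-2 + 10·2.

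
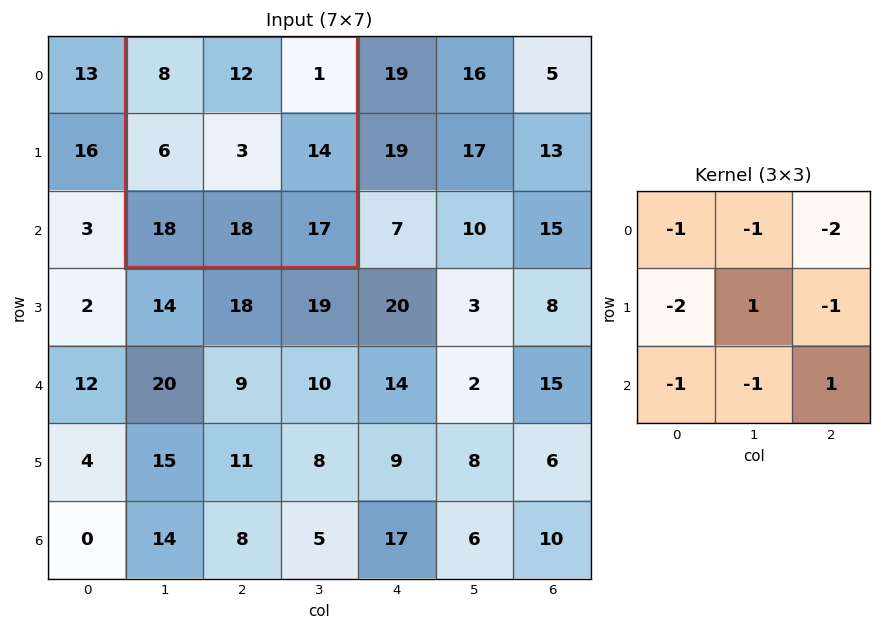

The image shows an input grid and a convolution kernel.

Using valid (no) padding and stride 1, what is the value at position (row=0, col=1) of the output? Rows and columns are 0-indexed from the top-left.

-64

The receptive field on the input at this output position is [8 12 1 / 6 3 14 / 18 18 17]. Elementwise product with the kernel and sum: 8·-1 + 12·-1 + 1·-2 + 6·-2 + 3·1 + 14·-1 + 18·-1 + 18·-1 + 17·1.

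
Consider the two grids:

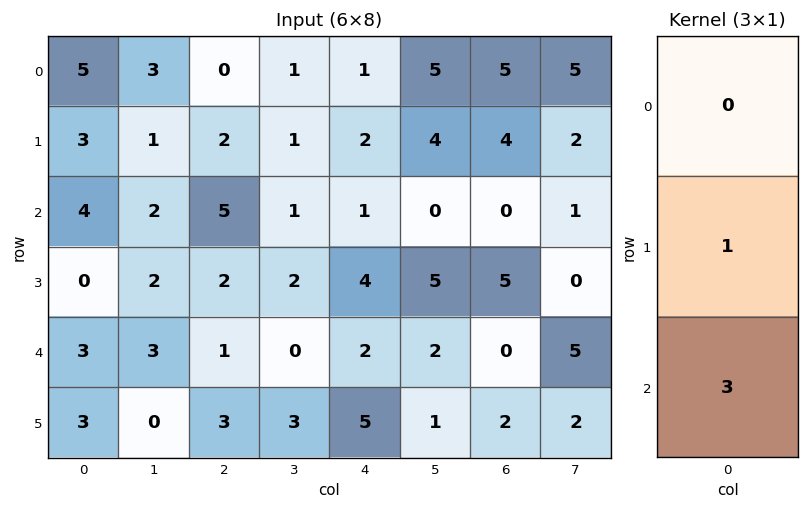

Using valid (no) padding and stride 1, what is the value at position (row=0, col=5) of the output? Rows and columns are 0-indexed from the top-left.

4

The receptive field on the input at this output position is [5 / 4 / 0]. Elementwise product with the kernel and sum: 4·1 + 0·3.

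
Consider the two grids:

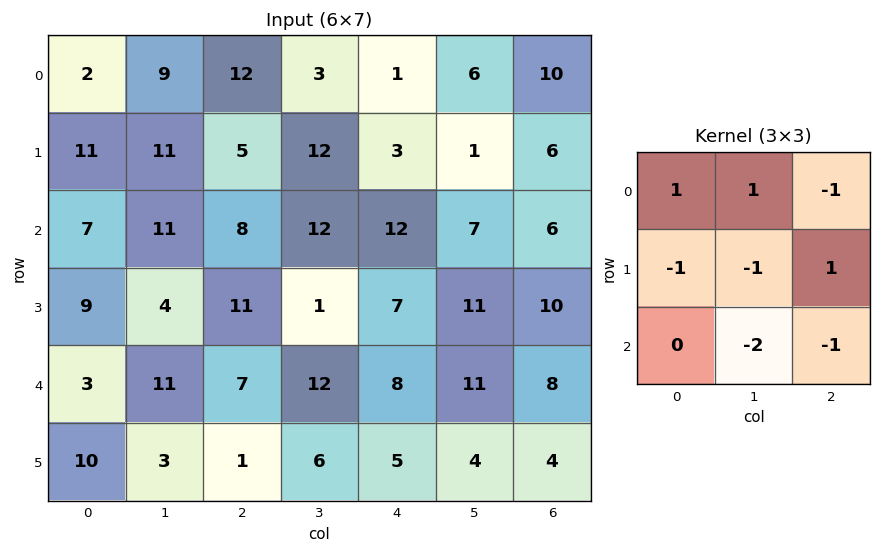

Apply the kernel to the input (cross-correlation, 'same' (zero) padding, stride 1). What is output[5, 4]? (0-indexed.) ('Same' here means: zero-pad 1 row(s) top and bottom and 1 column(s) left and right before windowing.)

2

The receptive field on the zero-padded input at this output position is [12 8 11 / 6 5 4 / 0 0 0]. Elementwise product with the kernel and sum: 12·1 + 8·1 + 11·-1 + 6·-1 + 5·-1 + 4·1 + 0·-2 + 0·-1.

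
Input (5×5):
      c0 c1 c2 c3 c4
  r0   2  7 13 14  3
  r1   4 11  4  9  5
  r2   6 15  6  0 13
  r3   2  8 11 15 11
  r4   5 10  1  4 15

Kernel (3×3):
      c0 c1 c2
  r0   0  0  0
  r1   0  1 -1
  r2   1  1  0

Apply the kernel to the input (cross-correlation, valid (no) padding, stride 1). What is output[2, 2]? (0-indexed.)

9

The receptive field on the input at this output position is [6 0 13 / 11 15 11 / 1 4 15]. Elementwise product with the kernel and sum: 15·1 + 11·-1 + 1·1 + 4·1.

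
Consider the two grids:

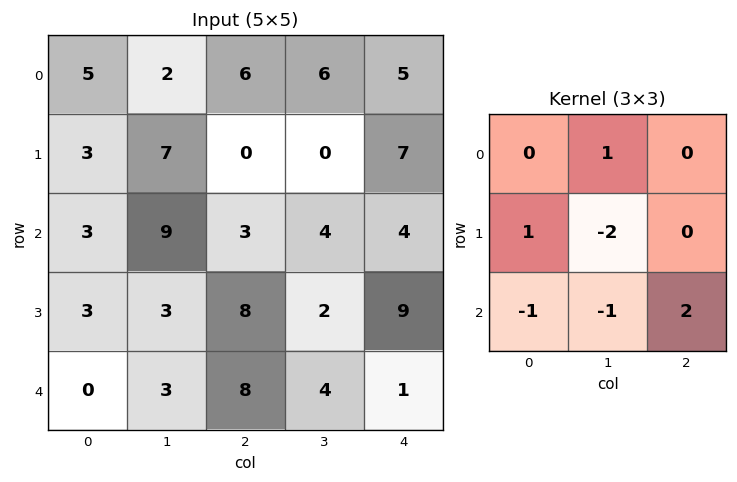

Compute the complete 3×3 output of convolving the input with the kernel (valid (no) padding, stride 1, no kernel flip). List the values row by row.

-15 9 7
2 -4 3
19 -13 -2

Output[0,0]: The receptive field on the input at this output position is [5 2 6 / 3 7 0 / 3 9 3]. Elementwise product with the kernel and sum: 2·1 + 3·1 + 7·-2 + 3·-1 + 9·-1 + 3·2.
Output[0,1]: The receptive field on the input at this output position is [2 6 6 / 7 0 0 / 9 3 4]. Elementwise product with the kernel and sum: 6·1 + 7·1 + 0·-2 + 9·-1 + 3·-1 + 4·2.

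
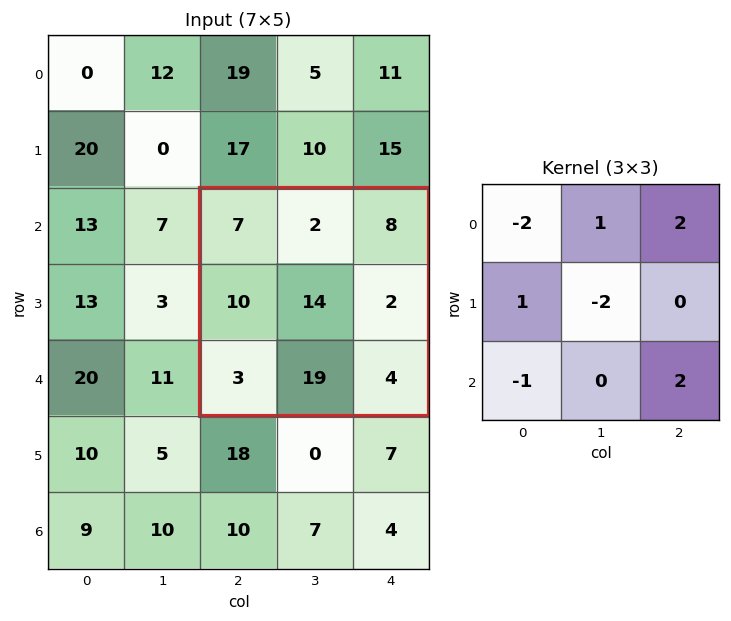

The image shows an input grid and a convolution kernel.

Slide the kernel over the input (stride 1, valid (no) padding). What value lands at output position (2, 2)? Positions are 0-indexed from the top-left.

-9

The receptive field on the input at this output position is [7 2 8 / 10 14 2 / 3 19 4]. Elementwise product with the kernel and sum: 7·-2 + 2·1 + 8·2 + 10·1 + 14·-2 + 3·-1 + 4·2.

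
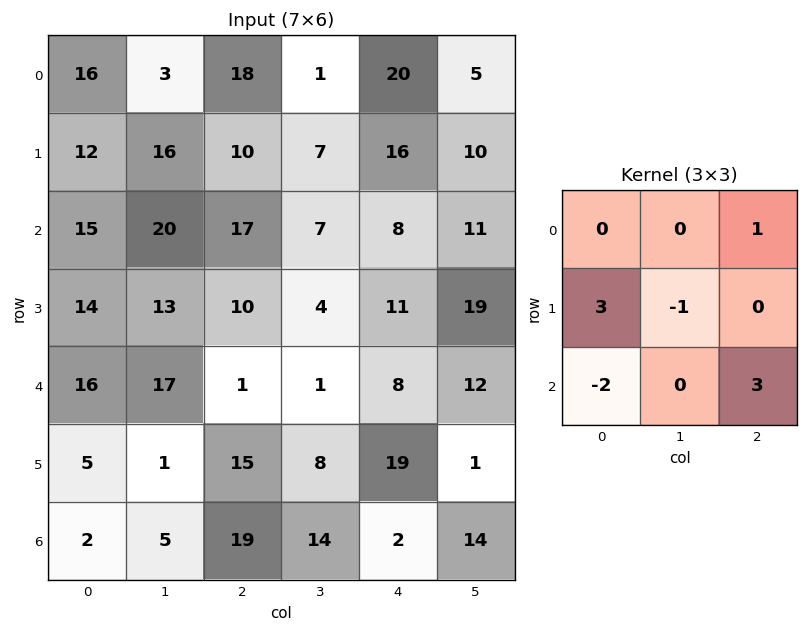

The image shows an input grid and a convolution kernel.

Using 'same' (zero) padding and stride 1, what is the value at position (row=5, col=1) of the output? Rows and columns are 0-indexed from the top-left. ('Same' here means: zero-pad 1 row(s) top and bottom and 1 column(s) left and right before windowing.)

The receptive field on the zero-padded input at this output position is [16 17 1 / 5 1 15 / 2 5 19]. Elementwise product with the kernel and sum: 1·1 + 5·3 + 1·-1 + 2·-2 + 19·3.

68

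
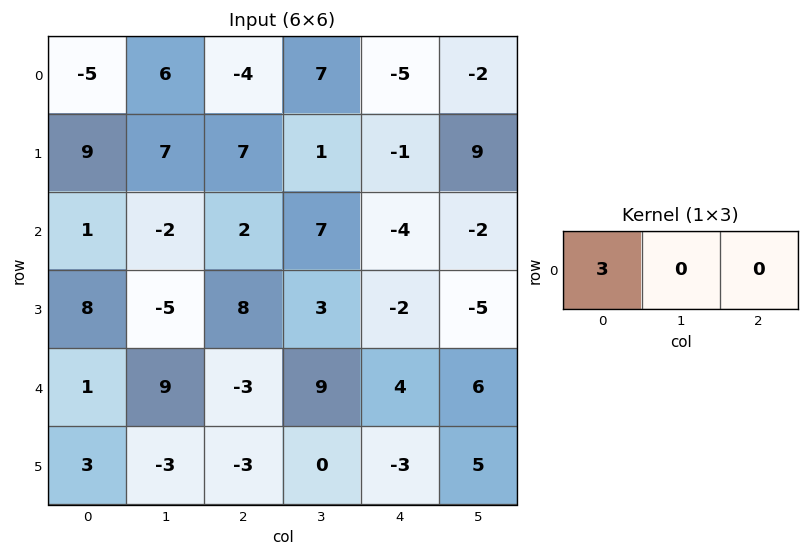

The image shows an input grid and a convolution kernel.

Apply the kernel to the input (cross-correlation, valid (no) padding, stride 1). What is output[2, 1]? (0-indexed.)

The receptive field on the input at this output position is [-2 2 7]. Elementwise product with the kernel and sum: -2·3.

-6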